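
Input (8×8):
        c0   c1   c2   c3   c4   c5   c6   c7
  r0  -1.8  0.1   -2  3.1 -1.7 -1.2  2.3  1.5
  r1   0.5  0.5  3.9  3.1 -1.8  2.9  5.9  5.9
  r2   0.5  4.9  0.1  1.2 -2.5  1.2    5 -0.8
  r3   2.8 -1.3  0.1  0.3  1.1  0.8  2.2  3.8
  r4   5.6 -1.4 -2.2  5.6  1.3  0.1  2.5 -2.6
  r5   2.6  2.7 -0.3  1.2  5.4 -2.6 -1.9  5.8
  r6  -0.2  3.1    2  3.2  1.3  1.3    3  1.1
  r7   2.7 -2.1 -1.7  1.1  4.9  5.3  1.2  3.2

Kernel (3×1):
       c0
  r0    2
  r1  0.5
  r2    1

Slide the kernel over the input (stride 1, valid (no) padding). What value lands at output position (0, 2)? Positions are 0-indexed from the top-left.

-1.95

The receptive field on the input at this output position is [-2 / 3.9 / 0.1]. Elementwise product with the kernel and sum: -2·2 + 3.9·0.5 + 0.1·1.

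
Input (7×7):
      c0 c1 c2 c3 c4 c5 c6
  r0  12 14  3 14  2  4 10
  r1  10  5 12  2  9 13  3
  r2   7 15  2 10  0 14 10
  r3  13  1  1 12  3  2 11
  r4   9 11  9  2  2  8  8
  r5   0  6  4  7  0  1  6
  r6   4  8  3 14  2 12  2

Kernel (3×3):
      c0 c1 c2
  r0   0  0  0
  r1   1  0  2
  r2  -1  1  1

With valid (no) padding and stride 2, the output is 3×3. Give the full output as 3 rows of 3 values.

Output[0,0]: The receptive field on the input at this output position is [12 14 3 / 10 5 12 / 7 15 2]. Elementwise product with the kernel and sum: 10·1 + 12·2 + 7·-1 + 15·1 + 2·1.
Output[0,1]: The receptive field on the input at this output position is [3 14 2 / 12 2 9 / 2 10 0]. Elementwise product with the kernel and sum: 12·1 + 9·2 + 2·-1 + 10·1 + 0·1.

44 38 39
26 2 39
15 17 24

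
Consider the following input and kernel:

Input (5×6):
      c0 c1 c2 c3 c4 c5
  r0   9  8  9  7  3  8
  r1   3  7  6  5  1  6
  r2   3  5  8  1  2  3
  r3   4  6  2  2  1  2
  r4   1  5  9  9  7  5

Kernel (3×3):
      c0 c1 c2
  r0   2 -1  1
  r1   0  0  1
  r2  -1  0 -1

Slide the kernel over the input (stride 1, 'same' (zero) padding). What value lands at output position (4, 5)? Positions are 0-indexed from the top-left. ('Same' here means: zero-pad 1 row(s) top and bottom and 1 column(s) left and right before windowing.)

0

The receptive field on the zero-padded input at this output position is [1 2 0 / 7 5 0 / 0 0 0]. Elementwise product with the kernel and sum: 1·2 + 2·-1 + 0·1 + 0·1 + 0·-1 + 0·-1.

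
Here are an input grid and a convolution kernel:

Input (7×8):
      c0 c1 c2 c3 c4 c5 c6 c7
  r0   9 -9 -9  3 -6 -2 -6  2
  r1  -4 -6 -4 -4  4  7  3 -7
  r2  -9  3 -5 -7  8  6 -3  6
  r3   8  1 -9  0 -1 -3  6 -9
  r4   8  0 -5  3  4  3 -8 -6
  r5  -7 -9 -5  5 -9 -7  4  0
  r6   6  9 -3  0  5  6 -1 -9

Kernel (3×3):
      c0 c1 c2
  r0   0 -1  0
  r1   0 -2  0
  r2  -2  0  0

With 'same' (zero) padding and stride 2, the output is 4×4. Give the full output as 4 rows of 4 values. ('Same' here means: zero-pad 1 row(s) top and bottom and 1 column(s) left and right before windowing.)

Output[0,0]: The receptive field on the zero-padded input at this output position is [0 0 0 / 0 9 -9 / 0 -4 -6]. Elementwise product with the kernel and sum: 0·-1 + 9·-2 + 0·-2.

-18 30 20 -2
22 12 -20 9
-24 37 -17 24
-5 11 -1 -2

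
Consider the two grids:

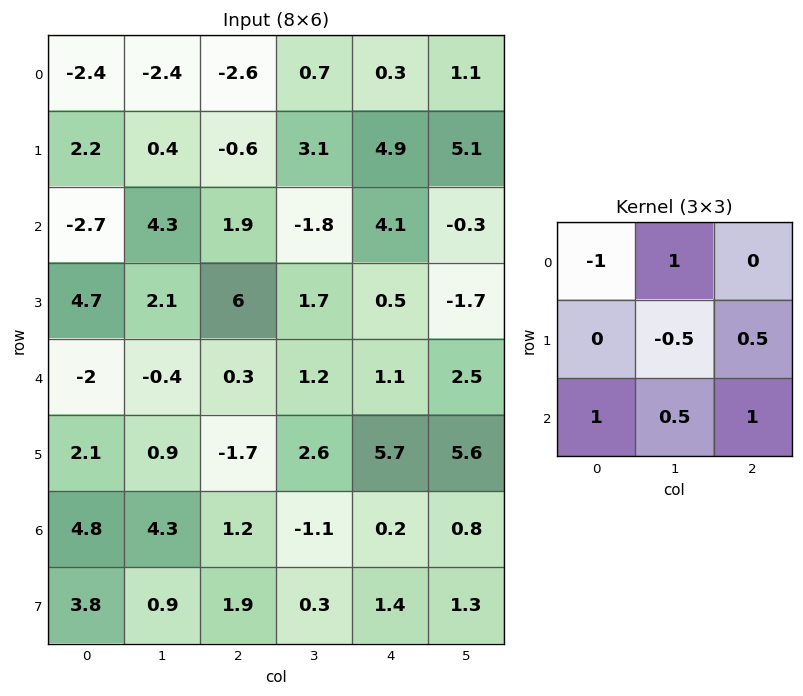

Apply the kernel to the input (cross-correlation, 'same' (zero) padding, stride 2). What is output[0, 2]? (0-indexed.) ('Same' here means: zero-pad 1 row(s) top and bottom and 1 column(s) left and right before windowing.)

11.05

The receptive field on the zero-padded input at this output position is [0 0 0 / 0.7 0.3 1.1 / 3.1 4.9 5.1]. Elementwise product with the kernel and sum: 0·-1 + 0·1 + 0.3·-0.5 + 1.1·0.5 + 3.1·1 + 4.9·0.5 + 5.1·1.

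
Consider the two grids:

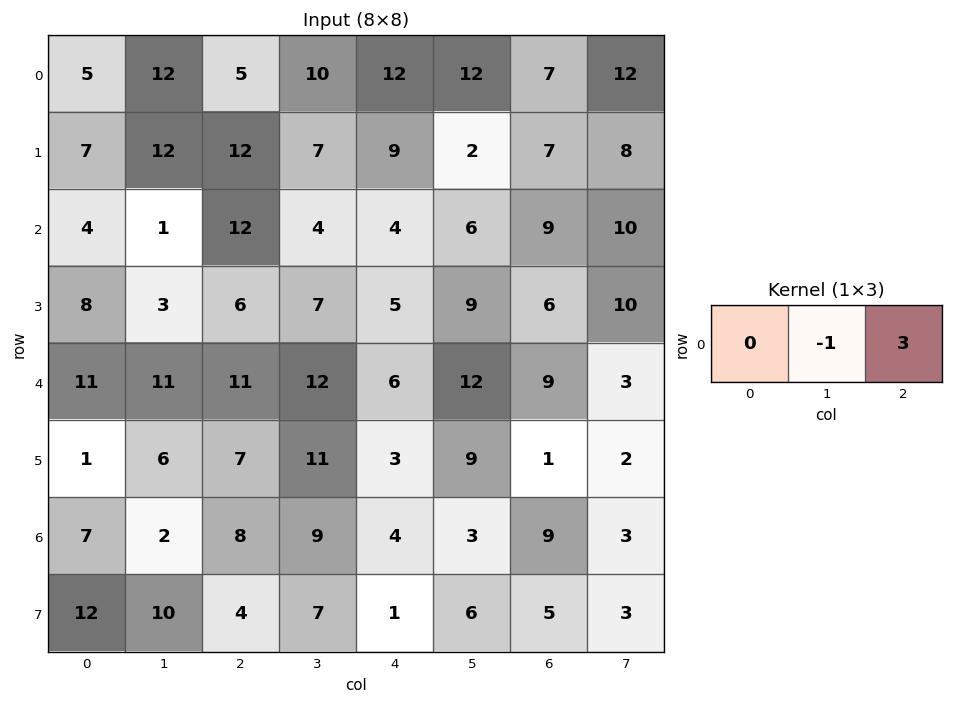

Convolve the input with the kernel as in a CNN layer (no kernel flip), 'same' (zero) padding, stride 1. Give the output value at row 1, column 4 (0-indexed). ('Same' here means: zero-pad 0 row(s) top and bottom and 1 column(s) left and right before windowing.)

The receptive field on the zero-padded input at this output position is [7 9 2]. Elementwise product with the kernel and sum: 9·-1 + 2·3.

-3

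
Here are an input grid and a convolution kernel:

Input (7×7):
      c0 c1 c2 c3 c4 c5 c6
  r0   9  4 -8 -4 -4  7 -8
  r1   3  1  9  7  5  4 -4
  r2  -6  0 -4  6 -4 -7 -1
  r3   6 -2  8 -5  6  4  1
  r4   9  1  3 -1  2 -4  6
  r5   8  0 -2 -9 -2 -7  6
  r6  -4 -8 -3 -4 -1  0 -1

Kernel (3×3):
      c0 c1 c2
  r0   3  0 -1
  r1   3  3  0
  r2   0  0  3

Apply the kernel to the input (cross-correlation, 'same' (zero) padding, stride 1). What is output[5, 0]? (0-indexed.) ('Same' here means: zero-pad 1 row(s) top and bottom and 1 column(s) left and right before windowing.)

The receptive field on the zero-padded input at this output position is [0 9 1 / 0 8 0 / 0 -4 -8]. Elementwise product with the kernel and sum: 0·3 + 1·-1 + 0·3 + 8·3 + -8·3.

-1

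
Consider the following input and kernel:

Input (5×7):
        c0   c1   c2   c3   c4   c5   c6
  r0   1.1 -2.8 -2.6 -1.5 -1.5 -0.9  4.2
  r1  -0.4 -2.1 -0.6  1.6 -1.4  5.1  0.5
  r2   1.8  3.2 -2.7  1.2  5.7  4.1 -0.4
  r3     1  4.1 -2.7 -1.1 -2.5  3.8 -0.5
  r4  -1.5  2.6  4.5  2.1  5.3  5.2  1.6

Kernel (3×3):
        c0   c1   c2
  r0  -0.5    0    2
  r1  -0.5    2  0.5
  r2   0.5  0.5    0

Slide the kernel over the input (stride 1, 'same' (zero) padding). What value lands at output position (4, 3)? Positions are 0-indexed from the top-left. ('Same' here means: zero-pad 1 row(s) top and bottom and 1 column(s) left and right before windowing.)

0.95

The receptive field on the zero-padded input at this output position is [-2.7 -1.1 -2.5 / 4.5 2.1 5.3 / 0 0 0]. Elementwise product with the kernel and sum: -2.7·-0.5 + -2.5·2 + 4.5·-0.5 + 2.1·2 + 5.3·0.5 + 0·0.5 + 0·0.5.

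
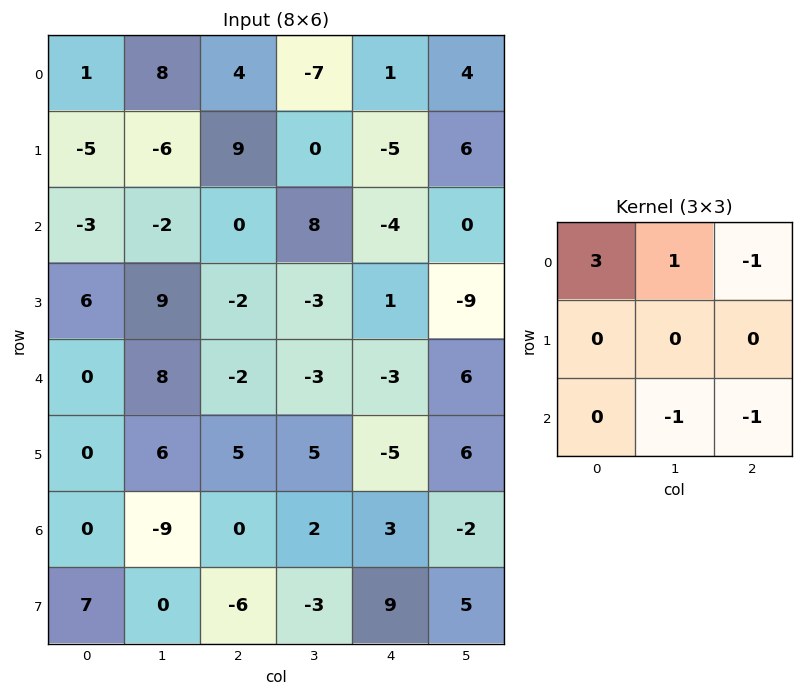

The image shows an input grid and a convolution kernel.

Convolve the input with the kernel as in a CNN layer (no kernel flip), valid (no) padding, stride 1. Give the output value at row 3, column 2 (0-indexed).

The receptive field on the input at this output position is [-2 -3 1 / -2 -3 -3 / 5 5 -5]. Elementwise product with the kernel and sum: -2·3 + -3·1 + 1·-1 + 5·-1 + -5·-1.

-10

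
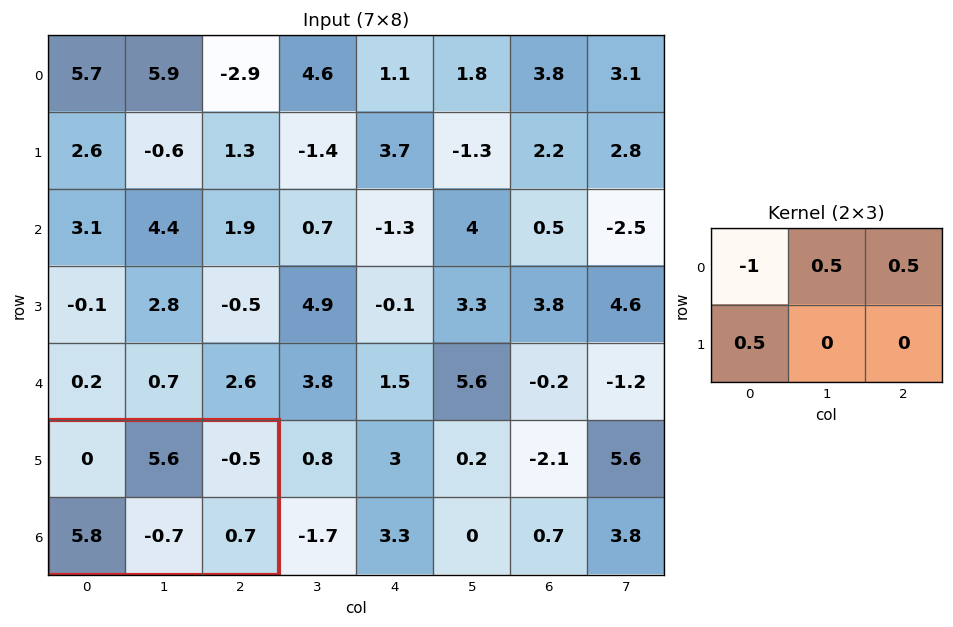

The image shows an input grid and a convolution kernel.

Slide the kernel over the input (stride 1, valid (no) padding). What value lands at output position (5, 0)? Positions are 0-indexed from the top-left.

5.45

The receptive field on the input at this output position is [0 5.6 -0.5 / 5.8 -0.7 0.7]. Elementwise product with the kernel and sum: 0·-1 + 5.6·0.5 + -0.5·0.5 + 5.8·0.5.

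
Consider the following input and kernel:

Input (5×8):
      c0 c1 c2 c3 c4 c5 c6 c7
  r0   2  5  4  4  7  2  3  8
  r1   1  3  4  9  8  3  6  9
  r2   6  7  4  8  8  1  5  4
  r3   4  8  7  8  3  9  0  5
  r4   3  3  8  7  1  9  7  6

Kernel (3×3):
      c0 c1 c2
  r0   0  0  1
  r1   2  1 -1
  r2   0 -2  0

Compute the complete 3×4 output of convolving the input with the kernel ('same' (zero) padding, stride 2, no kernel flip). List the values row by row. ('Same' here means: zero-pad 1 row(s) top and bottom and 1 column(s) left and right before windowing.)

-5 2 -3 -13
-6 5 20 12
8 15 15 24

Output[0,0]: The receptive field on the zero-padded input at this output position is [0 0 0 / 0 2 5 / 0 1 3]. Elementwise product with the kernel and sum: 0·1 + 0·2 + 2·1 + 5·-1 + 1·-2.
Output[0,1]: The receptive field on the zero-padded input at this output position is [0 0 0 / 5 4 4 / 3 4 9]. Elementwise product with the kernel and sum: 0·1 + 5·2 + 4·1 + 4·-1 + 4·-2.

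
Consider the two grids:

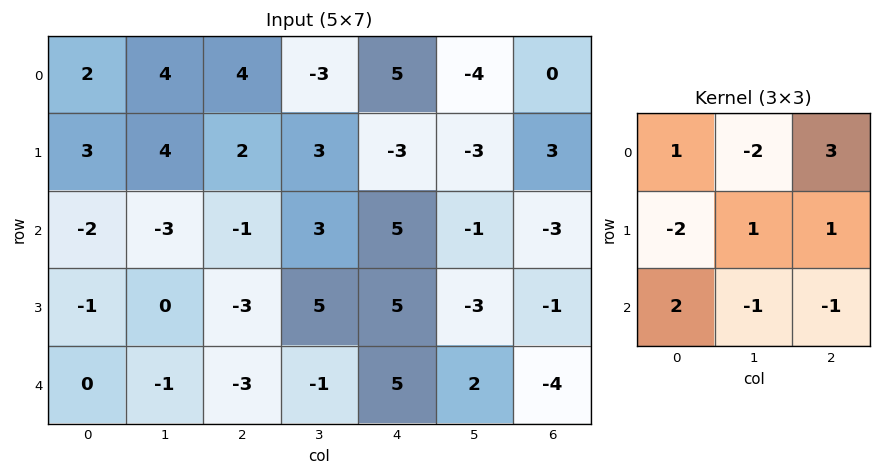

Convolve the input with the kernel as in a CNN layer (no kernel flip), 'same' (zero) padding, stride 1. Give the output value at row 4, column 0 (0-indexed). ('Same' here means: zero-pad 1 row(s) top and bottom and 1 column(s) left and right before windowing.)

The receptive field on the zero-padded input at this output position is [0 -1 0 / 0 0 -1 / 0 0 0]. Elementwise product with the kernel and sum: 0·1 + -1·-2 + 0·3 + 0·-2 + 0·1 + -1·1 + 0·2 + 0·-1 + 0·-1.

1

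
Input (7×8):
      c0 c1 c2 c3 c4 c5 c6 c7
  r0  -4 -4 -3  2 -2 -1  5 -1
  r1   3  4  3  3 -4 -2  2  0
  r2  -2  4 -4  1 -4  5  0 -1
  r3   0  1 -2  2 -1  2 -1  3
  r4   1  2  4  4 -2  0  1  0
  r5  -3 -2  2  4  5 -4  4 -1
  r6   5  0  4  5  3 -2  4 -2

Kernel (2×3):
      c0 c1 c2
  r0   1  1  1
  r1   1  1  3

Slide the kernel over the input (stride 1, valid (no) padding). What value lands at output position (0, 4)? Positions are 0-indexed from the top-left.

The receptive field on the input at this output position is [-2 -1 5 / -4 -2 2]. Elementwise product with the kernel and sum: -2·1 + -1·1 + 5·1 + -4·1 + -2·1 + 2·3.

2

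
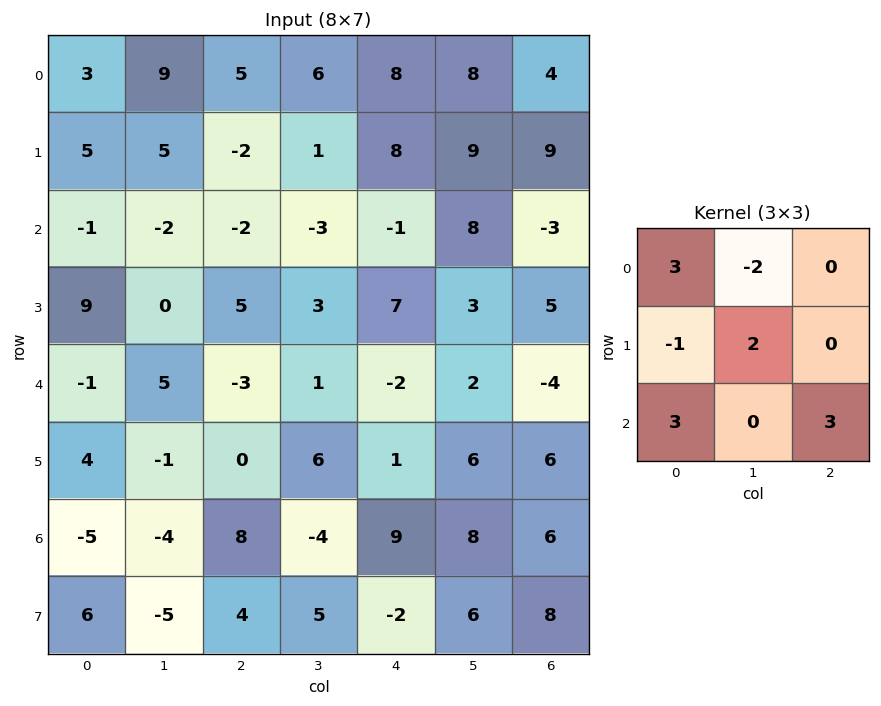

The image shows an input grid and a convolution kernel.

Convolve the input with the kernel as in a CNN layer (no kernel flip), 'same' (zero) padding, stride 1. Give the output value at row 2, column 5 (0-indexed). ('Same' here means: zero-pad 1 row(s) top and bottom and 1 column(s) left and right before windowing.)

The receptive field on the zero-padded input at this output position is [8 9 9 / -1 8 -3 / 7 3 5]. Elementwise product with the kernel and sum: 8·3 + 9·-2 + -1·-1 + 8·2 + 7·3 + 5·3.

59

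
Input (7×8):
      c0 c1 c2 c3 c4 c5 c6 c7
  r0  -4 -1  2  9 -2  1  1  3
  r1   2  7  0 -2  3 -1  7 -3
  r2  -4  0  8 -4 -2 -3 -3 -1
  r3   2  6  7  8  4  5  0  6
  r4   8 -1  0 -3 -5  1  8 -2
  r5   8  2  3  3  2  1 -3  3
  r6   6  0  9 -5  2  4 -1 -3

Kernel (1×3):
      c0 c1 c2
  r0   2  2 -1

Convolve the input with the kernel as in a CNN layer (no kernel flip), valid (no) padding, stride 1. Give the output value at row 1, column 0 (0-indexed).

The receptive field on the input at this output position is [2 7 0]. Elementwise product with the kernel and sum: 2·2 + 7·2 + 0·-1.

18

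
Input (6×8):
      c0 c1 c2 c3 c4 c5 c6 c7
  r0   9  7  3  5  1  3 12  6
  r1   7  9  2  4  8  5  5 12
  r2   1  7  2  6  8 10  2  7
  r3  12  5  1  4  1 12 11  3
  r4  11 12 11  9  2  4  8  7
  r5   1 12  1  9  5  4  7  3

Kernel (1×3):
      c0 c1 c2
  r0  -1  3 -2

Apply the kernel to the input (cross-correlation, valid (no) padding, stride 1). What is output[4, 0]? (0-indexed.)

3

The receptive field on the input at this output position is [11 12 11]. Elementwise product with the kernel and sum: 11·-1 + 12·3 + 11·-2.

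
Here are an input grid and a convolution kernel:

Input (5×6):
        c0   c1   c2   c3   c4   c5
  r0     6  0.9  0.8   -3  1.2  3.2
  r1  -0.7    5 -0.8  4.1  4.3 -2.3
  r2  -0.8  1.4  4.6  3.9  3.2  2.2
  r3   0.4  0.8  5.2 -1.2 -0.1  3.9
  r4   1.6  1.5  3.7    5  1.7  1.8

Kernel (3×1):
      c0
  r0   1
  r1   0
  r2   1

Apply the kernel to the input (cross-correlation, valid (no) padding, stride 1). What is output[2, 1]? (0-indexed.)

The receptive field on the input at this output position is [1.4 / 0.8 / 1.5]. Elementwise product with the kernel and sum: 1.4·1 + 1.5·1.

2.9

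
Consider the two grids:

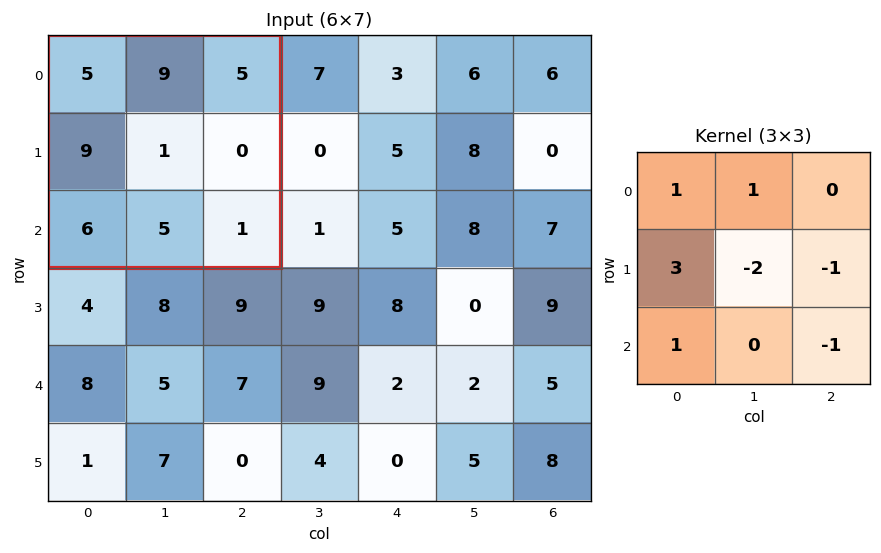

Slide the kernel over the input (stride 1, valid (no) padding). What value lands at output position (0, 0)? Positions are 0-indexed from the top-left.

44

The receptive field on the input at this output position is [5 9 5 / 9 1 0 / 6 5 1]. Elementwise product with the kernel and sum: 5·1 + 9·1 + 9·3 + 1·-2 + 0·-1 + 6·1 + 1·-1.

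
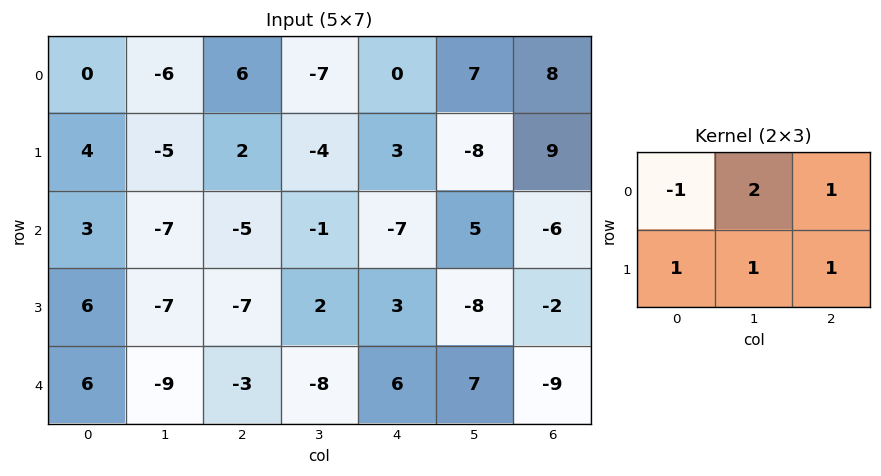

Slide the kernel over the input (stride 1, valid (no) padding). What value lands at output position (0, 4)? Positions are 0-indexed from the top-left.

The receptive field on the input at this output position is [0 7 8 / 3 -8 9]. Elementwise product with the kernel and sum: 0·-1 + 7·2 + 8·1 + 3·1 + -8·1 + 9·1.

26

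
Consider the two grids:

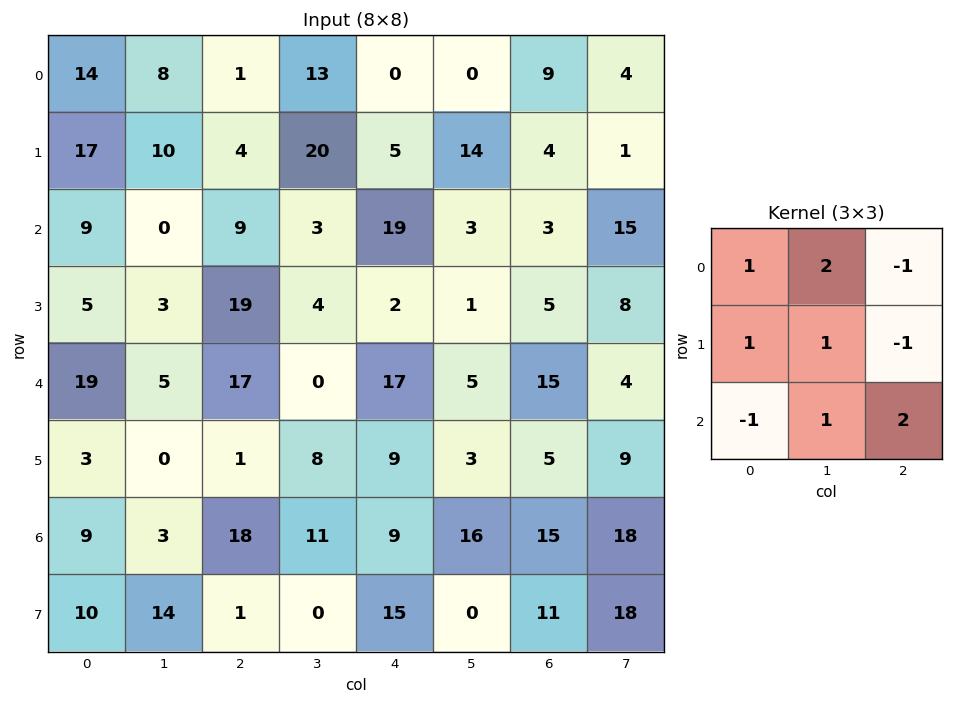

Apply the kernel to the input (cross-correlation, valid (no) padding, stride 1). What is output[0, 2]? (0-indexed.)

78

The receptive field on the input at this output position is [1 13 0 / 4 20 5 / 9 3 19]. Elementwise product with the kernel and sum: 1·1 + 13·2 + 0·-1 + 4·1 + 20·1 + 5·-1 + 9·-1 + 3·1 + 19·2.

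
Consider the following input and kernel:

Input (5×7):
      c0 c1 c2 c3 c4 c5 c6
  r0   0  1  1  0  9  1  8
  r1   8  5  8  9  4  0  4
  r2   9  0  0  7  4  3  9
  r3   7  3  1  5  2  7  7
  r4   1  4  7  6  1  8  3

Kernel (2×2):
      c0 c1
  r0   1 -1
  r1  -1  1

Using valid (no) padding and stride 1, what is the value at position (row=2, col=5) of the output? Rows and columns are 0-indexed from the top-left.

-6

The receptive field on the input at this output position is [3 9 / 7 7]. Elementwise product with the kernel and sum: 3·1 + 9·-1 + 7·-1 + 7·1.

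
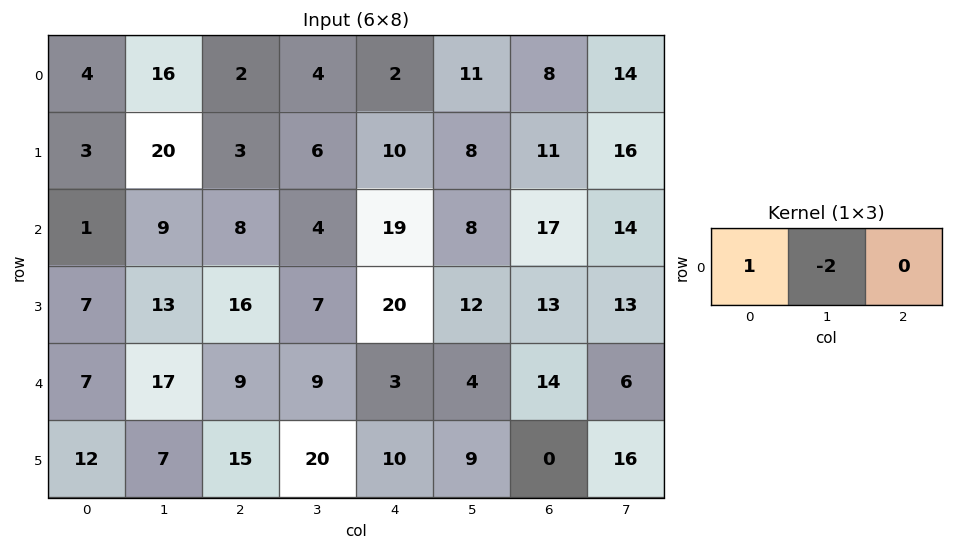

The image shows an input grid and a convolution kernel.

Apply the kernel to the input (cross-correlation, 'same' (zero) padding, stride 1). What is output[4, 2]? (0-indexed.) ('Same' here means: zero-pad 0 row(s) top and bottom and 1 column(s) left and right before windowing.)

The receptive field on the zero-padded input at this output position is [17 9 9]. Elementwise product with the kernel and sum: 17·1 + 9·-2.

-1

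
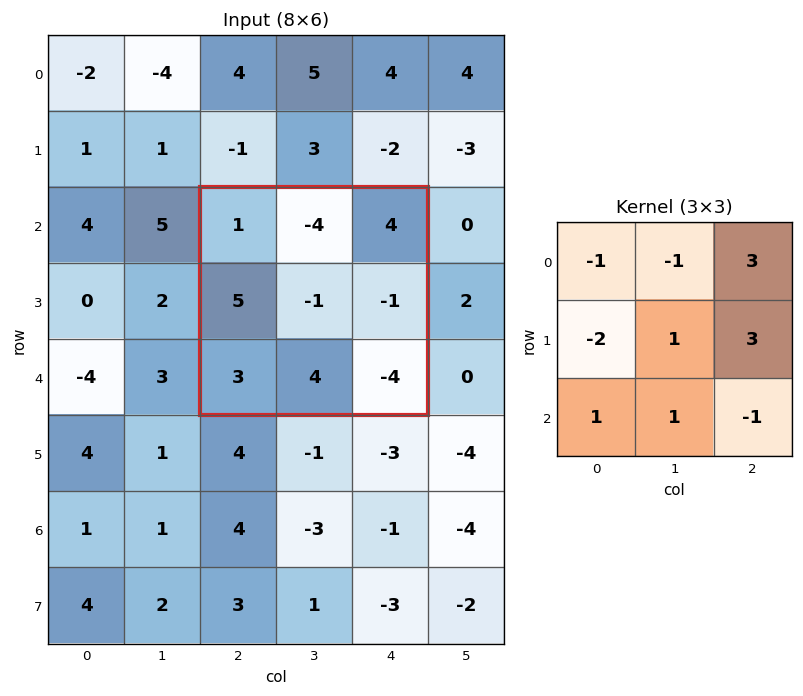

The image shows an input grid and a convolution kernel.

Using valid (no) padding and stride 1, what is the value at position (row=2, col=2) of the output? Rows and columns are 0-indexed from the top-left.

The receptive field on the input at this output position is [1 -4 4 / 5 -1 -1 / 3 4 -4]. Elementwise product with the kernel and sum: 1·-1 + -4·-1 + 4·3 + 5·-2 + -1·1 + -1·3 + 3·1 + 4·1 + -4·-1.

12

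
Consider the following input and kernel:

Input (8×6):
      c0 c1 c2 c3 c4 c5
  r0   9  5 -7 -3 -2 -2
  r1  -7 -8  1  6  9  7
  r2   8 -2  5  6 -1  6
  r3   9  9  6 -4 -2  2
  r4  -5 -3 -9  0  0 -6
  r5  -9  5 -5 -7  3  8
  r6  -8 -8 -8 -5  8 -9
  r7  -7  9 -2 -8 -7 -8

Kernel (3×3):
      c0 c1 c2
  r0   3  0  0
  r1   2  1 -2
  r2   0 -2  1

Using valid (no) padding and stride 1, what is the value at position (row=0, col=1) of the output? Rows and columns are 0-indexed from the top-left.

-16

The receptive field on the input at this output position is [5 -7 -3 / -8 1 6 / -2 5 6]. Elementwise product with the kernel and sum: 5·3 + -8·2 + 1·1 + 6·-2 + 5·-2 + 6·1.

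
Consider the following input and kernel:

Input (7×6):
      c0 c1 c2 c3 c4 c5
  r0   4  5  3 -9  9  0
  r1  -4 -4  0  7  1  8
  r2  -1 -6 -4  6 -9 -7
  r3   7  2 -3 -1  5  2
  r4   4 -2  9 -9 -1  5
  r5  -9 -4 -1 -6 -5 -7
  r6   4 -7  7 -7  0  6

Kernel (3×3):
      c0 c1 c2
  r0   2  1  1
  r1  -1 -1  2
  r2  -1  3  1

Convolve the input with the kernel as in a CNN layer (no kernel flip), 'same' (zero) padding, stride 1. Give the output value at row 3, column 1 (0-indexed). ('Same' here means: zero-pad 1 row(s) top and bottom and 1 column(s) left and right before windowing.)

-28

The receptive field on the zero-padded input at this output position is [-1 -6 -4 / 7 2 -3 / 4 -2 9]. Elementwise product with the kernel and sum: -1·2 + -6·1 + -4·1 + 7·-1 + 2·-1 + -3·2 + 4·-1 + -2·3 + 9·1.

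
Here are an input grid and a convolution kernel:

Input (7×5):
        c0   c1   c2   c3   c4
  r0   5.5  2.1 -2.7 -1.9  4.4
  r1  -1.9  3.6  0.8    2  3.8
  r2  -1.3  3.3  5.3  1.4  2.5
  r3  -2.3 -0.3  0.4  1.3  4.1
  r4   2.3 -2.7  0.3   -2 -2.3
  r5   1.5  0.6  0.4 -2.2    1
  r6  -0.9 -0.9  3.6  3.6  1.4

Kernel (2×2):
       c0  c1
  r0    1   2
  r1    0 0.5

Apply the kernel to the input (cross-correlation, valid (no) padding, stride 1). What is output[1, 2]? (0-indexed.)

The receptive field on the input at this output position is [0.8 2 / 5.3 1.4]. Elementwise product with the kernel and sum: 0.8·1 + 2·2 + 1.4·0.5.

5.5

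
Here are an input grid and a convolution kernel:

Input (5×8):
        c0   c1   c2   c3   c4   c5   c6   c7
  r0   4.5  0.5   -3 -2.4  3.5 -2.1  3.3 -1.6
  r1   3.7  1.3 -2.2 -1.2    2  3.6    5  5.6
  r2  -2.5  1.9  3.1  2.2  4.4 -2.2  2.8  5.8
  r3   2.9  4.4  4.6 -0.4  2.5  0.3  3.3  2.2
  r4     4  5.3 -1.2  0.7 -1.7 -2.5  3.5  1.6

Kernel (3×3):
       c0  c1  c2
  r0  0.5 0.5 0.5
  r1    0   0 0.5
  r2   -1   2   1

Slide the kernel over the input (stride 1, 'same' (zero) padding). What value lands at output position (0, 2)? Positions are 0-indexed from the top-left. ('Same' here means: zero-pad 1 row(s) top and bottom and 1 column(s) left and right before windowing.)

-8.1

The receptive field on the zero-padded input at this output position is [0 0 0 / 0.5 -3 -2.4 / 1.3 -2.2 -1.2]. Elementwise product with the kernel and sum: 0·0.5 + 0·0.5 + 0·0.5 + -2.4·0.5 + 1.3·-1 + -2.2·2 + -1.2·1.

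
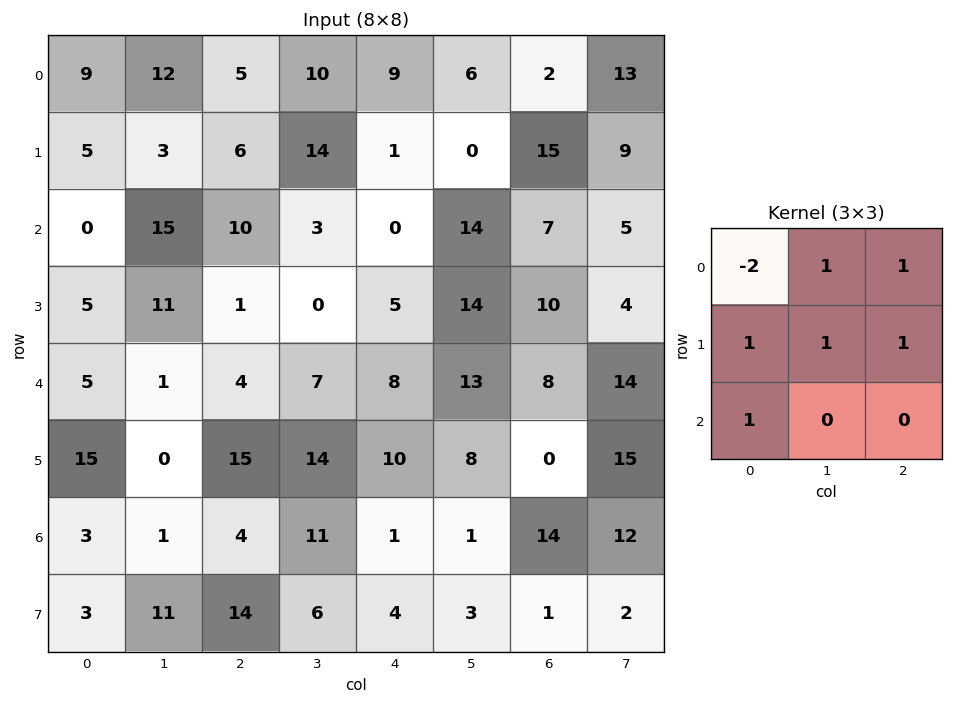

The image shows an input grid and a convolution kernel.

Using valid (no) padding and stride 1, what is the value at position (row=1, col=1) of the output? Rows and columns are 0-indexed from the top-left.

The receptive field on the input at this output position is [3 6 14 / 15 10 3 / 11 1 0]. Elementwise product with the kernel and sum: 3·-2 + 6·1 + 14·1 + 15·1 + 10·1 + 3·1 + 11·1.

53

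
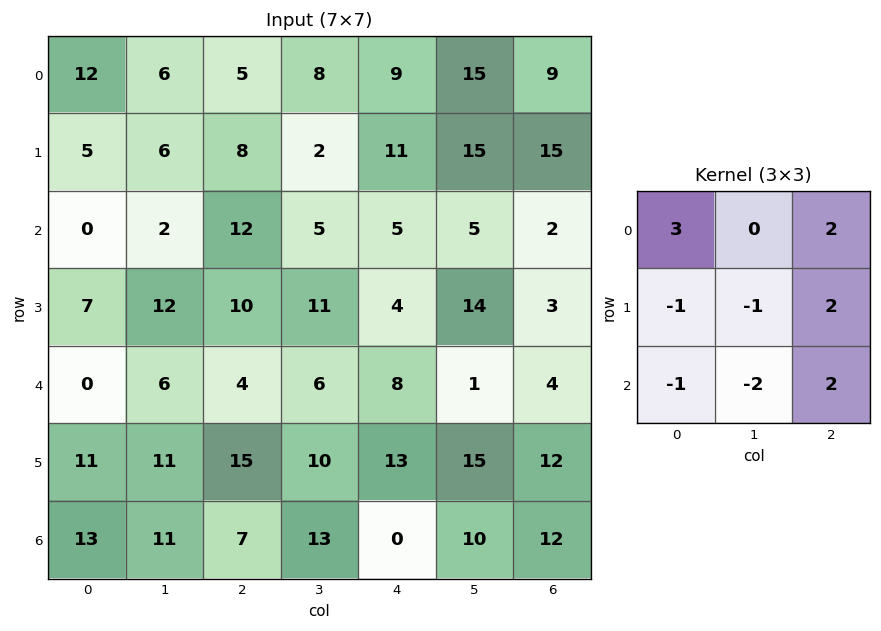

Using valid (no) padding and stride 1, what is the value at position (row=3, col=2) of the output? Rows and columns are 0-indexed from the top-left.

35

The receptive field on the input at this output position is [10 11 4 / 4 6 8 / 15 10 13]. Elementwise product with the kernel and sum: 10·3 + 4·2 + 4·-1 + 6·-1 + 8·2 + 15·-1 + 10·-2 + 13·2.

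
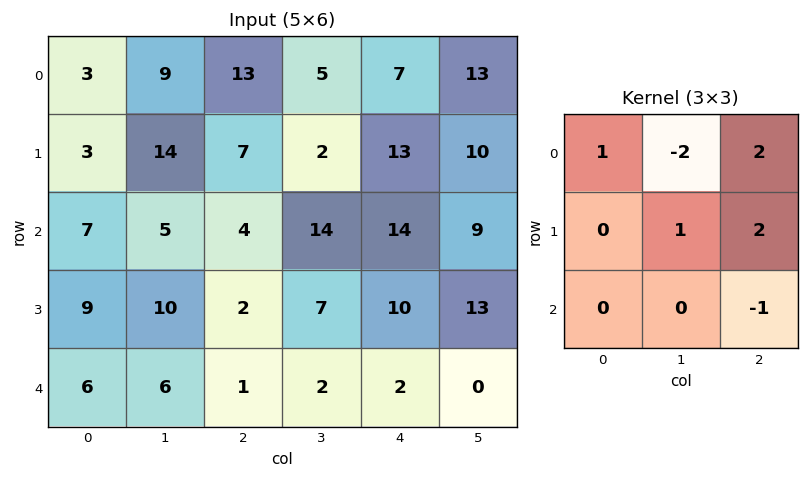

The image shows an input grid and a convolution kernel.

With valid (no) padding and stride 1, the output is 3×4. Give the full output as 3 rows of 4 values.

35 -10 31 41
0 29 61 15
18 39 29 40

Output[0,0]: The receptive field on the input at this output position is [3 9 13 / 3 14 7 / 7 5 4]. Elementwise product with the kernel and sum: 3·1 + 9·-2 + 13·2 + 14·1 + 7·2 + 4·-1.
Output[0,1]: The receptive field on the input at this output position is [9 13 5 / 14 7 2 / 5 4 14]. Elementwise product with the kernel and sum: 9·1 + 13·-2 + 5·2 + 7·1 + 2·2 + 14·-1.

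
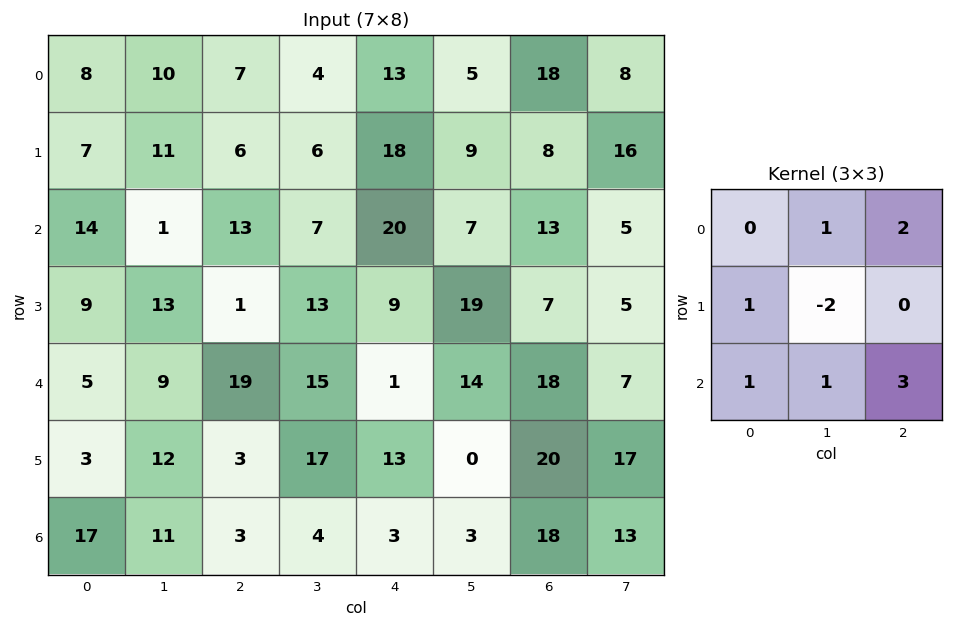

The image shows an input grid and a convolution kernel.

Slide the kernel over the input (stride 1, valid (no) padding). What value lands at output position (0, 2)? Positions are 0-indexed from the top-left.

104

The receptive field on the input at this output position is [7 4 13 / 6 6 18 / 13 7 20]. Elementwise product with the kernel and sum: 4·1 + 13·2 + 6·1 + 6·-2 + 13·1 + 7·1 + 20·3.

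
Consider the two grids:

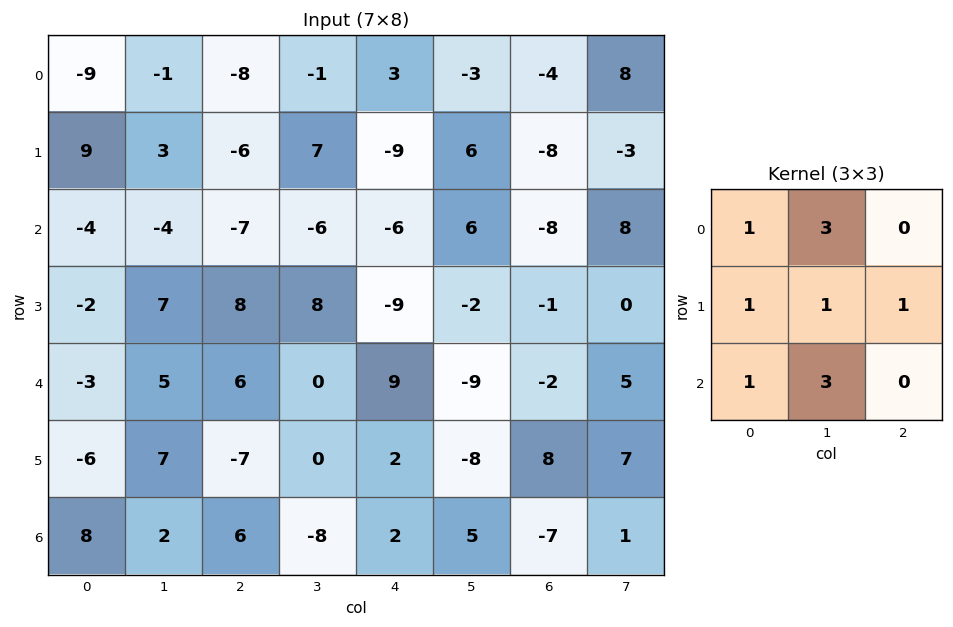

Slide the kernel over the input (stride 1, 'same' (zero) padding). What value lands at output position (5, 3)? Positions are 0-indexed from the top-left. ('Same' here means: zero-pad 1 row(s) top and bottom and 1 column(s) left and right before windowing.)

-17

The receptive field on the zero-padded input at this output position is [6 0 9 / -7 0 2 / 6 -8 2]. Elementwise product with the kernel and sum: 6·1 + 0·3 + -7·1 + 0·1 + 2·1 + 6·1 + -8·3.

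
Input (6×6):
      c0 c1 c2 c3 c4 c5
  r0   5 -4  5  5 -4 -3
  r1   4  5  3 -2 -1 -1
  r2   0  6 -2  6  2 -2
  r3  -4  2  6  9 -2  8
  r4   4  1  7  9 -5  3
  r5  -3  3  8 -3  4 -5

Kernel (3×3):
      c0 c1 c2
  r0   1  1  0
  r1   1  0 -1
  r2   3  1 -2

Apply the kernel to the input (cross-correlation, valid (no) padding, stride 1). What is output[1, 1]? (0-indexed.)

2

The receptive field on the input at this output position is [5 3 -2 / 6 -2 6 / 2 6 9]. Elementwise product with the kernel and sum: 5·1 + 3·1 + 6·1 + 6·-1 + 2·3 + 6·1 + 9·-2.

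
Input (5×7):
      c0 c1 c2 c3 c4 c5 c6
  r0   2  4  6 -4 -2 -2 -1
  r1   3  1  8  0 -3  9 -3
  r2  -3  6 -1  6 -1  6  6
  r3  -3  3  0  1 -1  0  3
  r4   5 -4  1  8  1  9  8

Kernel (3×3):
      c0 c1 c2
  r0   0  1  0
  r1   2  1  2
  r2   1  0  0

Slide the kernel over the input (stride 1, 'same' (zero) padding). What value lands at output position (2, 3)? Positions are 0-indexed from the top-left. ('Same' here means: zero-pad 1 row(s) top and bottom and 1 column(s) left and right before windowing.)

The receptive field on the zero-padded input at this output position is [8 0 -3 / -1 6 -1 / 0 1 -1]. Elementwise product with the kernel and sum: 0·1 + -1·2 + 6·1 + -1·2 + 0·1.

2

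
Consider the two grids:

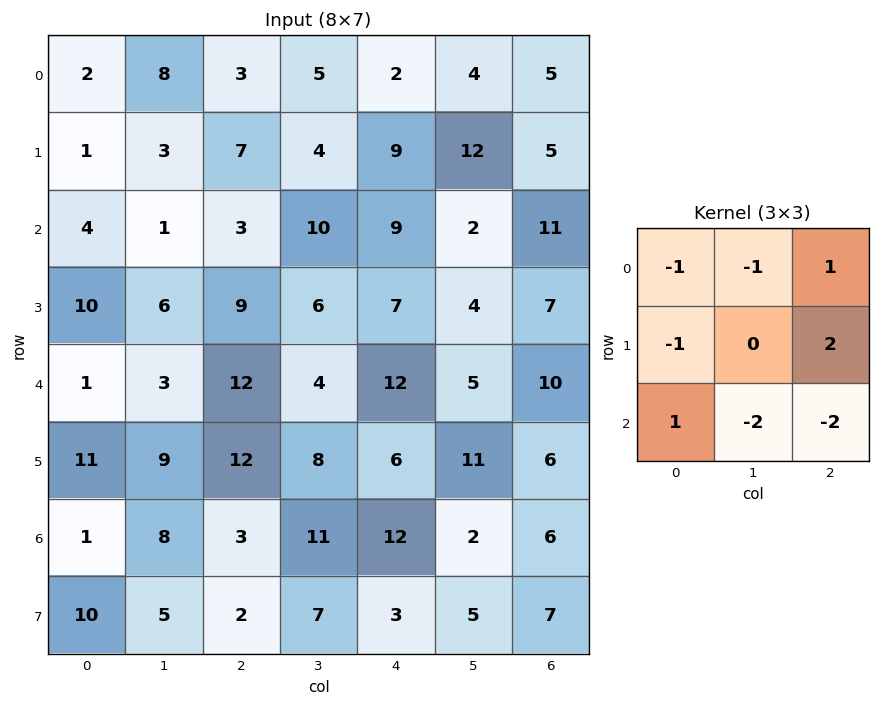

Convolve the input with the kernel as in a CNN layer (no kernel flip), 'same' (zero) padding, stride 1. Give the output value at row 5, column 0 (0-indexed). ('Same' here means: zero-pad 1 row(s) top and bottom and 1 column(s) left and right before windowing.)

The receptive field on the zero-padded input at this output position is [0 1 3 / 0 11 9 / 0 1 8]. Elementwise product with the kernel and sum: 0·-1 + 1·-1 + 3·1 + 0·-1 + 9·2 + 0·1 + 1·-2 + 8·-2.

2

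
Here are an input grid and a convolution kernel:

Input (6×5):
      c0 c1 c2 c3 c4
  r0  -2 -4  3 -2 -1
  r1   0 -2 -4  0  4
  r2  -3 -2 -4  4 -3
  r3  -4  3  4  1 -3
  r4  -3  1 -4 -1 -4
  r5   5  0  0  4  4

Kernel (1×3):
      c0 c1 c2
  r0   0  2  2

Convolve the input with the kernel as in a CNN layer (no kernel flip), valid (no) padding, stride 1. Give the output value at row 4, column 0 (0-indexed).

The receptive field on the input at this output position is [-3 1 -4]. Elementwise product with the kernel and sum: 1·2 + -4·2.

-6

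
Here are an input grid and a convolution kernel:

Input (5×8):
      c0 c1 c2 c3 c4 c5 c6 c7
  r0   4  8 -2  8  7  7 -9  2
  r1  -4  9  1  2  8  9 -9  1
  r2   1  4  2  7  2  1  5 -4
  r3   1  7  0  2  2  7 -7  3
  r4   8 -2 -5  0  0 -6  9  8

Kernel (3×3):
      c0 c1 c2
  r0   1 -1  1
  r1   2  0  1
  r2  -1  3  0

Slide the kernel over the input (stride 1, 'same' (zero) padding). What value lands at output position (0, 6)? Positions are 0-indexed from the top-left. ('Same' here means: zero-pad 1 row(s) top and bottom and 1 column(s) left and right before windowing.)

The receptive field on the zero-padded input at this output position is [0 0 0 / 7 -9 2 / 9 -9 1]. Elementwise product with the kernel and sum: 0·1 + 0·-1 + 0·1 + 7·2 + 2·1 + 9·-1 + -9·3.

-20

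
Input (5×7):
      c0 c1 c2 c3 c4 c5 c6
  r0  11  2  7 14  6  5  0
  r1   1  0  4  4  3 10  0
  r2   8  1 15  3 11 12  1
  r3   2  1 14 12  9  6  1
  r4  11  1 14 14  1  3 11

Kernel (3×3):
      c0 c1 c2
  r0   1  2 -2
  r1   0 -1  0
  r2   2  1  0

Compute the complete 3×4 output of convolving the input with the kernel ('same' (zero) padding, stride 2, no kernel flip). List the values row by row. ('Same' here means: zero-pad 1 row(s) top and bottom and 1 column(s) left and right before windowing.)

-10 -3 5 20
-4 1 12 22
-9 -9 17 -3

Output[0,0]: The receptive field on the zero-padded input at this output position is [0 0 0 / 0 11 2 / 0 1 0]. Elementwise product with the kernel and sum: 0·1 + 0·2 + 0·-2 + 11·-1 + 0·2 + 1·1.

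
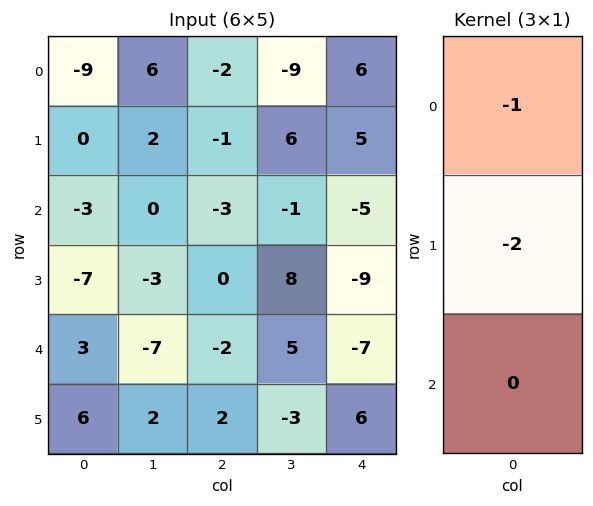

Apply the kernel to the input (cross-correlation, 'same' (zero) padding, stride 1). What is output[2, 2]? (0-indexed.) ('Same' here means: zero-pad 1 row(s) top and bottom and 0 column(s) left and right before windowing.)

7

The receptive field on the zero-padded input at this output position is [-1 / -3 / 0]. Elementwise product with the kernel and sum: -1·-1 + -3·-2.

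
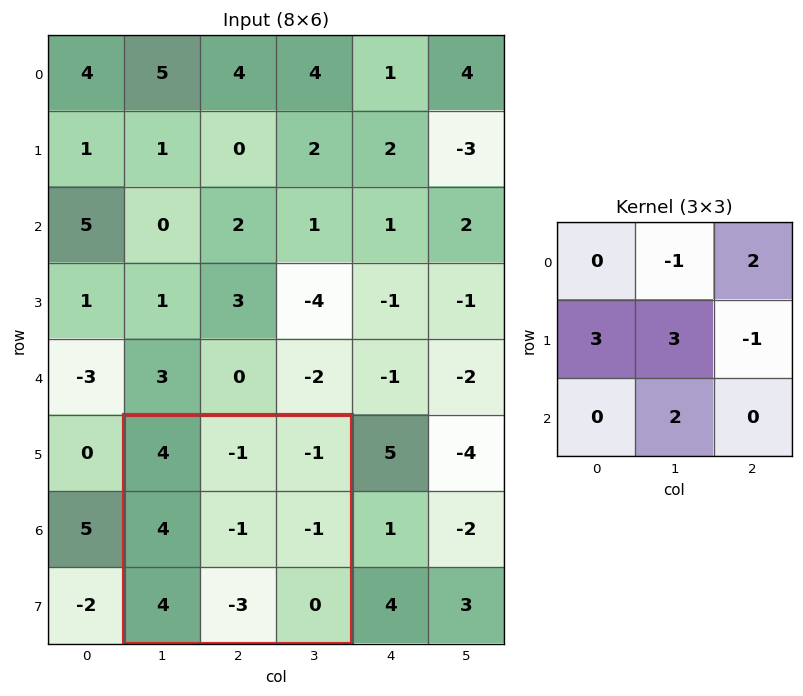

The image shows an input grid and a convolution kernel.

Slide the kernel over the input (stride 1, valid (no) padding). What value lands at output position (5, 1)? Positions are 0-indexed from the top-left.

The receptive field on the input at this output position is [4 -1 -1 / 4 -1 -1 / 4 -3 0]. Elementwise product with the kernel and sum: -1·-1 + -1·2 + 4·3 + -1·3 + -1·-1 + -3·2.

3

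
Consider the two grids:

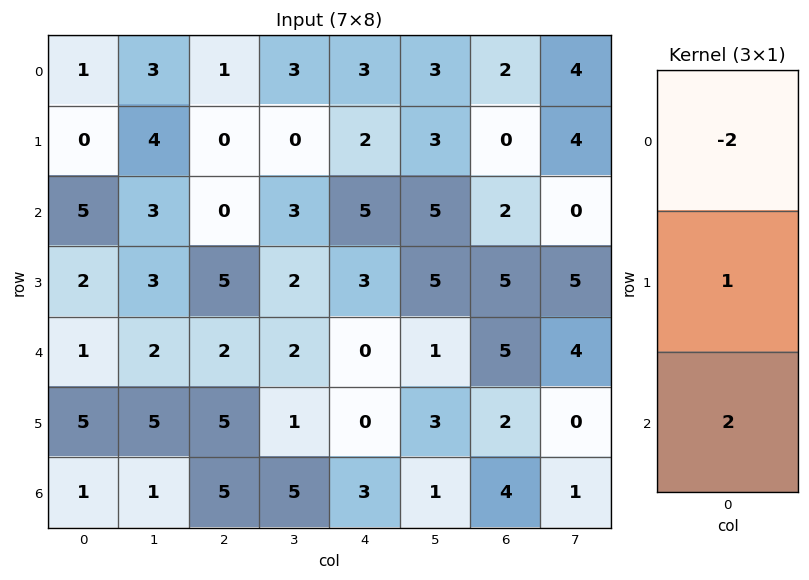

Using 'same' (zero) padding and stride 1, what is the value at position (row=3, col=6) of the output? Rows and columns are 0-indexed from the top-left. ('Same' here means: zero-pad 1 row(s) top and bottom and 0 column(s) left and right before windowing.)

The receptive field on the zero-padded input at this output position is [2 / 5 / 5]. Elementwise product with the kernel and sum: 2·-2 + 5·1 + 5·2.

11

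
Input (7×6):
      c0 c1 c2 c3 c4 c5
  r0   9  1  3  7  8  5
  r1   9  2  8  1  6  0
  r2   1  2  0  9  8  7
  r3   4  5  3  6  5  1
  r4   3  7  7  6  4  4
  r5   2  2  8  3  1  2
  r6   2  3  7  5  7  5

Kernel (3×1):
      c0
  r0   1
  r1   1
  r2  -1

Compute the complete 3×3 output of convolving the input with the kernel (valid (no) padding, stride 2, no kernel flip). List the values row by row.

Output[0,0]: The receptive field on the input at this output position is [9 / 9 / 1]. Elementwise product with the kernel and sum: 9·1 + 9·1 + 1·-1.

17 11 6
2 -4 9
3 8 -2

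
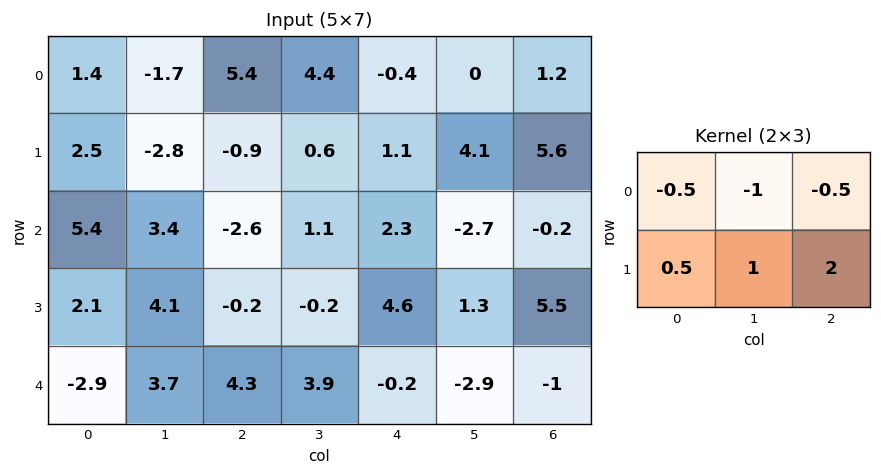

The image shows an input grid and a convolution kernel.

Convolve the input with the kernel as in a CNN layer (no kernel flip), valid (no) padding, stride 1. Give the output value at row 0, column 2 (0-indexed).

-4.55

The receptive field on the input at this output position is [5.4 4.4 -0.4 / -0.9 0.6 1.1]. Elementwise product with the kernel and sum: 5.4·-0.5 + 4.4·-1 + -0.4·-0.5 + -0.9·0.5 + 0.6·1 + 1.1·2.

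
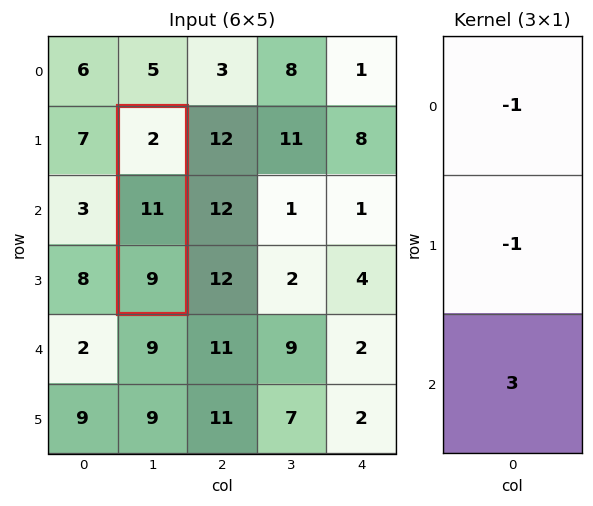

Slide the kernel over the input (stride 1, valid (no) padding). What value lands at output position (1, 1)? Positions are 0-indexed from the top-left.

14

The receptive field on the input at this output position is [2 / 11 / 9]. Elementwise product with the kernel and sum: 2·-1 + 11·-1 + 9·3.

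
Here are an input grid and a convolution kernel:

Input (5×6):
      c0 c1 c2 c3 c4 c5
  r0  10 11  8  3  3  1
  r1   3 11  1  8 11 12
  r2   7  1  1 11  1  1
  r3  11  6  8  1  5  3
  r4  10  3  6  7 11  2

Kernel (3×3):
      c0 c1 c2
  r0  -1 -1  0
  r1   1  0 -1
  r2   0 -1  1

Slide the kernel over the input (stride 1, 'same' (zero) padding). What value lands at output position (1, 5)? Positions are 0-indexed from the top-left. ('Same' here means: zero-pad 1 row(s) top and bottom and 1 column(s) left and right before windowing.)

The receptive field on the zero-padded input at this output position is [3 1 0 / 11 12 0 / 1 1 0]. Elementwise product with the kernel and sum: 3·-1 + 1·-1 + 11·1 + 0·-1 + 1·-1 + 0·1.

6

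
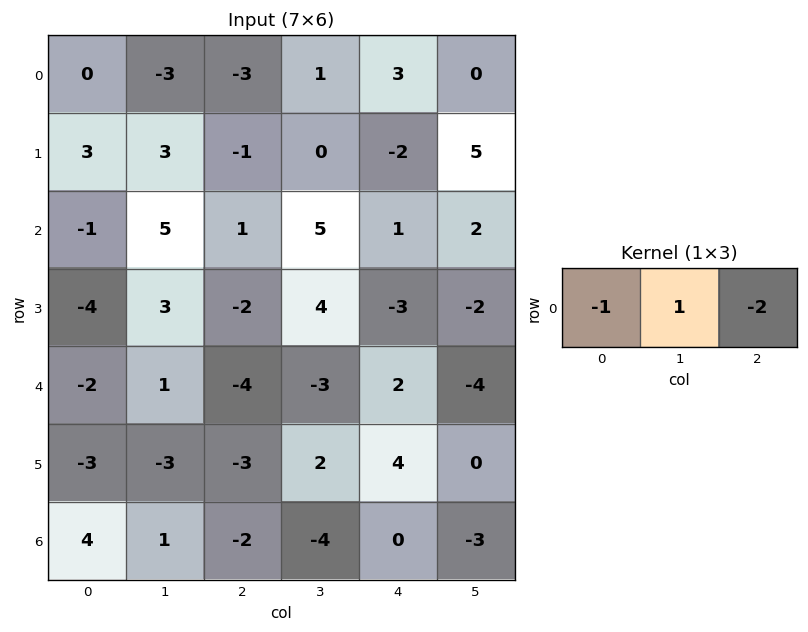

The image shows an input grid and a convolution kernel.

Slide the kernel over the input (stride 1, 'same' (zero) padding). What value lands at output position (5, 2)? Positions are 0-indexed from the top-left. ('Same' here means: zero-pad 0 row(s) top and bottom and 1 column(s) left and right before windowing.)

The receptive field on the zero-padded input at this output position is [-3 -3 2]. Elementwise product with the kernel and sum: -3·-1 + -3·1 + 2·-2.

-4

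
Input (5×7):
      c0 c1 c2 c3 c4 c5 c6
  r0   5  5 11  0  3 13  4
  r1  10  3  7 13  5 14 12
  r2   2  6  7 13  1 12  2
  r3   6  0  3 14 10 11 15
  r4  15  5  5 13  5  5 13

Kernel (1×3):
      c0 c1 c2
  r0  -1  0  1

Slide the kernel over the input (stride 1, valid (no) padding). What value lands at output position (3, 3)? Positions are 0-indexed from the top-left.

The receptive field on the input at this output position is [14 10 11]. Elementwise product with the kernel and sum: 14·-1 + 11·1.

-3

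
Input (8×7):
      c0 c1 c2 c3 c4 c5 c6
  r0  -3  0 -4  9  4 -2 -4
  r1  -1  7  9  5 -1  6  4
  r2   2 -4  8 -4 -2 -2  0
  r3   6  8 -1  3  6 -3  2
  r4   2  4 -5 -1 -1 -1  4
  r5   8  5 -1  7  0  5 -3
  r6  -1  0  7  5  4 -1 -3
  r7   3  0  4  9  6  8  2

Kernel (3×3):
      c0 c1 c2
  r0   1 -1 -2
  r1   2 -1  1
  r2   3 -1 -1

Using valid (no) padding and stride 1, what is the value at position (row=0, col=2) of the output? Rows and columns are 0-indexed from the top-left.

21

The receptive field on the input at this output position is [-4 9 4 / 9 5 -1 / 8 -4 -2]. Elementwise product with the kernel and sum: -4·1 + 9·-1 + 4·-2 + 9·2 + 5·-1 + -1·1 + 8·3 + -4·-1 + -2·-1.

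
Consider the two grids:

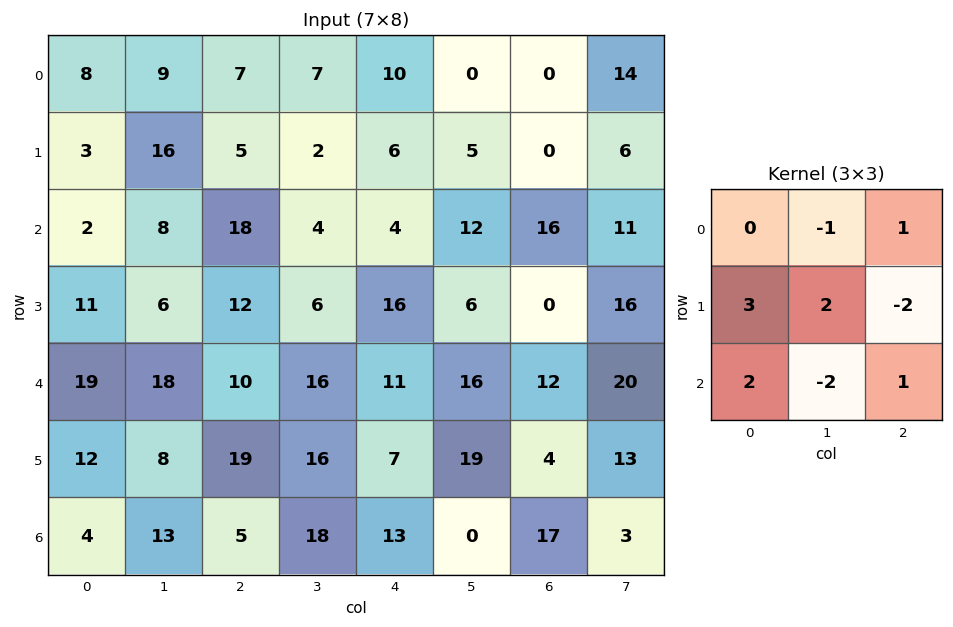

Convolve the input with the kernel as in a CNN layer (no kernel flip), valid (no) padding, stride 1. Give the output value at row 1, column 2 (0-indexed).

86

The receptive field on the input at this output position is [5 2 6 / 18 4 4 / 12 6 16]. Elementwise product with the kernel and sum: 2·-1 + 6·1 + 18·3 + 4·2 + 4·-2 + 12·2 + 6·-2 + 16·1.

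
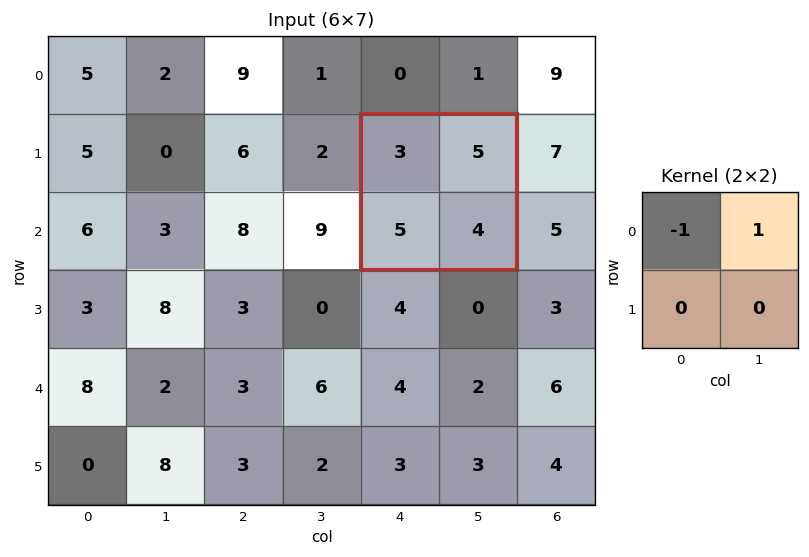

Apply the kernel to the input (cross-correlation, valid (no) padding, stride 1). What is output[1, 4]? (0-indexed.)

The receptive field on the input at this output position is [3 5 / 5 4]. Elementwise product with the kernel and sum: 3·-1 + 5·1.

2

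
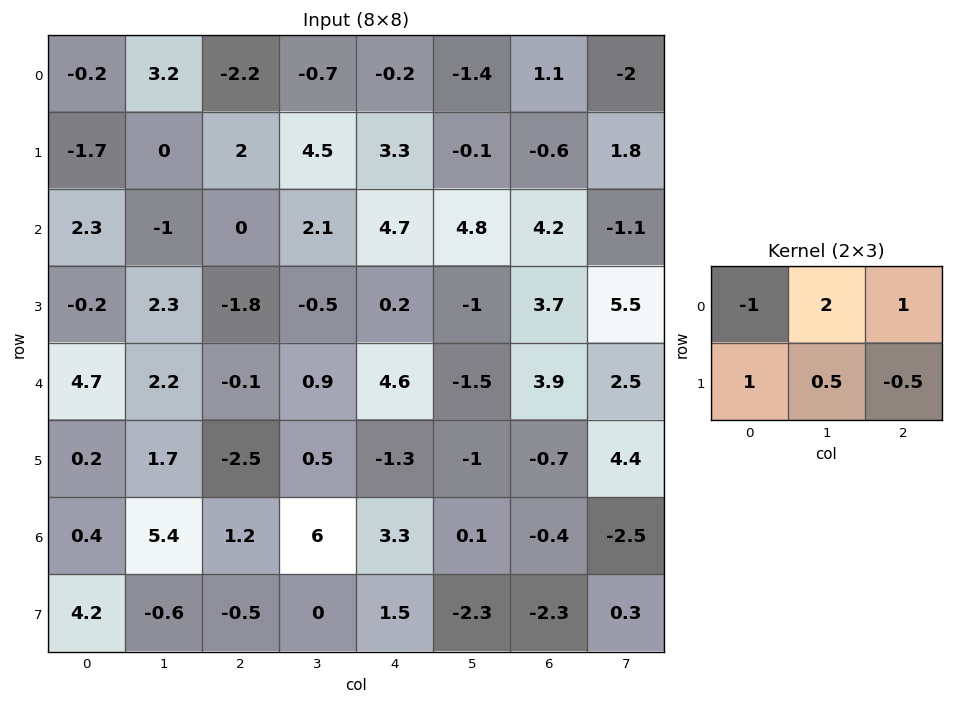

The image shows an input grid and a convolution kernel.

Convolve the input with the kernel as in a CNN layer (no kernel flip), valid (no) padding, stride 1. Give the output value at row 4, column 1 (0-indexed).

-1.3

The receptive field on the input at this output position is [2.2 -0.1 0.9 / 1.7 -2.5 0.5]. Elementwise product with the kernel and sum: 2.2·-1 + -0.1·2 + 0.9·1 + 1.7·1 + -2.5·0.5 + 0.5·-0.5.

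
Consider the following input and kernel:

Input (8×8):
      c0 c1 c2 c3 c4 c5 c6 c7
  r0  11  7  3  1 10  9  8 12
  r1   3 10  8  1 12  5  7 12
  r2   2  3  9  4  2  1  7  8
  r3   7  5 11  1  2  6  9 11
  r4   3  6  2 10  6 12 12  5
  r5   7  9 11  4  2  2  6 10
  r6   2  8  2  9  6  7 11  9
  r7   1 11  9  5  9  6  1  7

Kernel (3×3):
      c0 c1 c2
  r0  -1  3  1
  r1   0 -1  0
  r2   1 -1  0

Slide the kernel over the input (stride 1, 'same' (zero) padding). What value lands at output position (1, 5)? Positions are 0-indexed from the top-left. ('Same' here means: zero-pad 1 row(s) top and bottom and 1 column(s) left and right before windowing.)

21

The receptive field on the zero-padded input at this output position is [10 9 8 / 12 5 7 / 2 1 7]. Elementwise product with the kernel and sum: 10·-1 + 9·3 + 8·1 + 5·-1 + 2·1 + 1·-1.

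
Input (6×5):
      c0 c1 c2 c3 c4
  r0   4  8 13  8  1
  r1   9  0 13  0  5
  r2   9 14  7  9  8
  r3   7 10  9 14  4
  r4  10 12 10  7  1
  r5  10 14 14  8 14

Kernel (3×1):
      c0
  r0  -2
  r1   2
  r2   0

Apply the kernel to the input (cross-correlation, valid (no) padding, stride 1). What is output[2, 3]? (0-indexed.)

The receptive field on the input at this output position is [9 / 14 / 7]. Elementwise product with the kernel and sum: 9·-2 + 14·2.

10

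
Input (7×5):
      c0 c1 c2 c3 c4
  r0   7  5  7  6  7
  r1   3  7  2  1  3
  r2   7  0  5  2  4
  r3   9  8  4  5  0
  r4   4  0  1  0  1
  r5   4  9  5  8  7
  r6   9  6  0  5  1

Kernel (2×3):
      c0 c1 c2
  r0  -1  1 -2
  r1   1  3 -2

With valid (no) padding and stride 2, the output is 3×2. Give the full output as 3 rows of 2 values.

Output[0,0]: The receptive field on the input at this output position is [7 5 7 / 3 7 2]. Elementwise product with the kernel and sum: 7·-1 + 5·1 + 7·-2 + 3·1 + 7·3 + 2·-2.

4 -16
8 8
15 12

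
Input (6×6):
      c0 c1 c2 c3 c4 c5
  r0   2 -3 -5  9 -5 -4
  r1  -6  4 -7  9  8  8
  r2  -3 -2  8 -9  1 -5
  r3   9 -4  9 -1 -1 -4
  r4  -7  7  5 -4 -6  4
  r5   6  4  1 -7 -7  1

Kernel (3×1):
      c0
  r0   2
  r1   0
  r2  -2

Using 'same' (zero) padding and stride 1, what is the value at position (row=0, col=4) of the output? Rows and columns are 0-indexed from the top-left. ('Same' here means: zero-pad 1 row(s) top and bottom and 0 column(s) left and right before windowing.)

-16

The receptive field on the zero-padded input at this output position is [0 / -5 / 8]. Elementwise product with the kernel and sum: 0·2 + 8·-2.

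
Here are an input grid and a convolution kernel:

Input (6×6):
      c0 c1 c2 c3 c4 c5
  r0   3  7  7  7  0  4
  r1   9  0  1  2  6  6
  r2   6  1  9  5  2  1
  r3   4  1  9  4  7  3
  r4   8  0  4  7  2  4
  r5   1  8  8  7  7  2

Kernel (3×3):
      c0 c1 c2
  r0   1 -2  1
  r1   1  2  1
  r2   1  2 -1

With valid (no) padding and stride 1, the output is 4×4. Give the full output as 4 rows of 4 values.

5 18 21 39
24 39 34 21
32 12 41 30
32 19 43 27

Output[0,0]: The receptive field on the input at this output position is [3 7 7 / 9 0 1 / 6 1 9]. Elementwise product with the kernel and sum: 3·1 + 7·-2 + 7·1 + 9·1 + 0·2 + 1·1 + 6·1 + 1·2 + 9·-1.
Output[0,1]: The receptive field on the input at this output position is [7 7 7 / 0 1 2 / 1 9 5]. Elementwise product with the kernel and sum: 7·1 + 7·-2 + 7·1 + 0·1 + 1·2 + 2·1 + 1·1 + 9·2 + 5·-1.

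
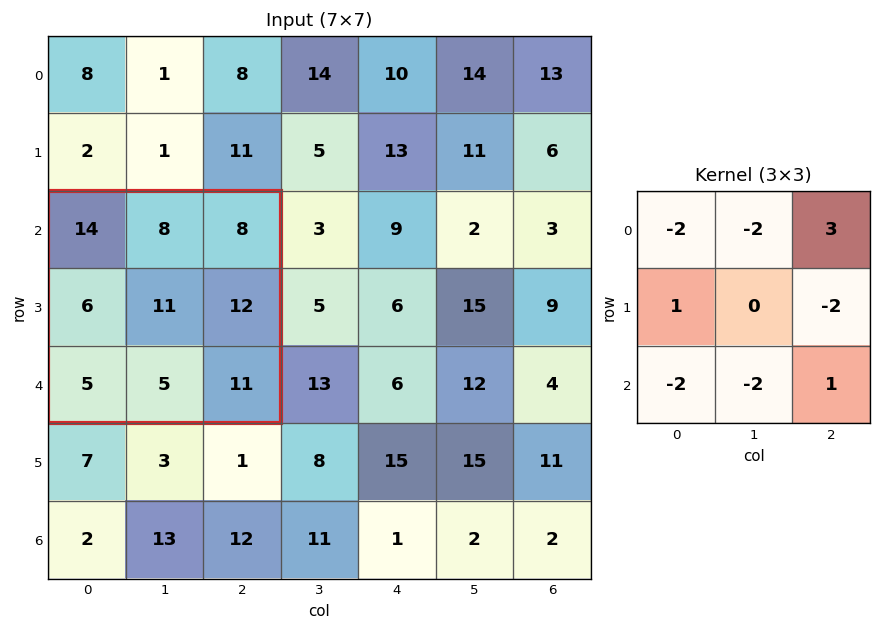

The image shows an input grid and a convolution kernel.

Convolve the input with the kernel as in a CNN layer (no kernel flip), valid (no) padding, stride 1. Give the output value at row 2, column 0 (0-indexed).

-47

The receptive field on the input at this output position is [14 8 8 / 6 11 12 / 5 5 11]. Elementwise product with the kernel and sum: 14·-2 + 8·-2 + 8·3 + 6·1 + 12·-2 + 5·-2 + 5·-2 + 11·1.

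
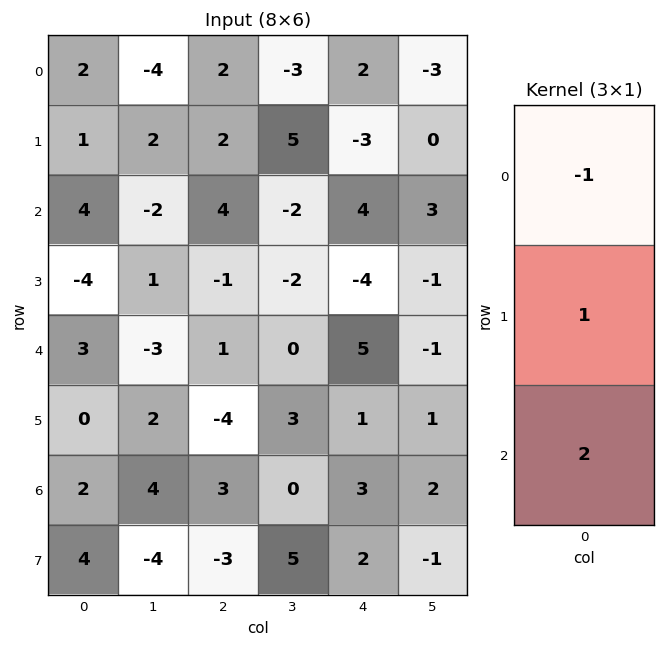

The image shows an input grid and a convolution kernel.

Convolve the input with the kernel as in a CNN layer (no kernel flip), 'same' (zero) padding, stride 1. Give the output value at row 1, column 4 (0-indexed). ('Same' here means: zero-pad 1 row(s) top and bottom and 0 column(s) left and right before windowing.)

The receptive field on the zero-padded input at this output position is [2 / -3 / 4]. Elementwise product with the kernel and sum: 2·-1 + -3·1 + 4·2.

3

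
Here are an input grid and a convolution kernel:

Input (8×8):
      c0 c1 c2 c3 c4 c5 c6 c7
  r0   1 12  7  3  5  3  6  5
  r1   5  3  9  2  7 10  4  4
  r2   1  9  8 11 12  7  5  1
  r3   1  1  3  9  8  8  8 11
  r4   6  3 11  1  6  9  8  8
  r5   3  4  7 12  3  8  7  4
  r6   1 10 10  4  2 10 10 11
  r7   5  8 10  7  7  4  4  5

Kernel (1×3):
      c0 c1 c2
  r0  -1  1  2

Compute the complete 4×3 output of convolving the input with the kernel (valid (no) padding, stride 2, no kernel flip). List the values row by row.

25 6 10
24 27 5
19 2 19
29 -2 28

Output[0,0]: The receptive field on the input at this output position is [1 12 7]. Elementwise product with the kernel and sum: 1·-1 + 12·1 + 7·2.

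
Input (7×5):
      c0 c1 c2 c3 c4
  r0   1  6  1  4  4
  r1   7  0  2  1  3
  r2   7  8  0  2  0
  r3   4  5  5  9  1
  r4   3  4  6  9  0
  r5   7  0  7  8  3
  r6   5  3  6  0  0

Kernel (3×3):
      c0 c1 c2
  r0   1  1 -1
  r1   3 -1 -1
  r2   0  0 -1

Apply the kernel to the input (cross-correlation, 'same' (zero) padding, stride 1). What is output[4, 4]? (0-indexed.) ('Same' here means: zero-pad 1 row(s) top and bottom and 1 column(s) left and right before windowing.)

The receptive field on the zero-padded input at this output position is [9 1 0 / 9 0 0 / 8 3 0]. Elementwise product with the kernel and sum: 9·1 + 1·1 + 0·-1 + 9·3 + 0·-1 + 0·-1 + 0·-1.

37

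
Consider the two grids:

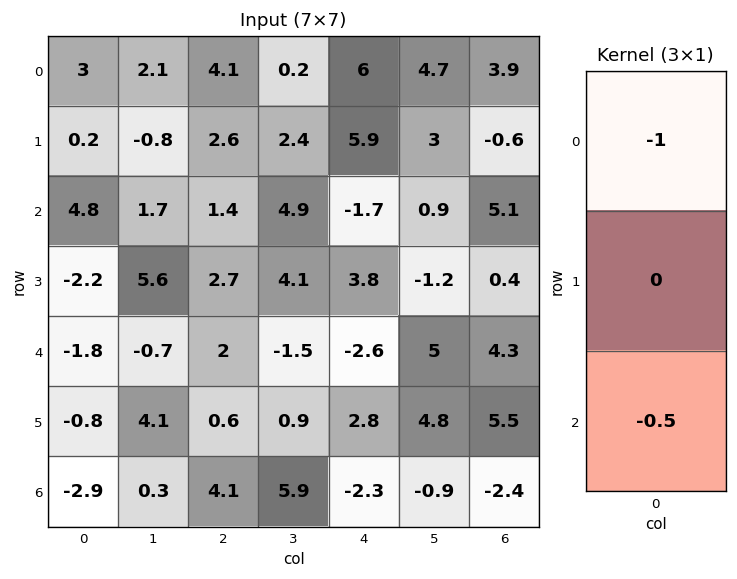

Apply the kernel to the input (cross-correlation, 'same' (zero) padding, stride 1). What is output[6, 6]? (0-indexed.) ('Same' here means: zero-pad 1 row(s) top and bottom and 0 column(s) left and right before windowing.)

The receptive field on the zero-padded input at this output position is [5.5 / -2.4 / 0]. Elementwise product with the kernel and sum: 5.5·-1 + 0·-0.5.

-5.5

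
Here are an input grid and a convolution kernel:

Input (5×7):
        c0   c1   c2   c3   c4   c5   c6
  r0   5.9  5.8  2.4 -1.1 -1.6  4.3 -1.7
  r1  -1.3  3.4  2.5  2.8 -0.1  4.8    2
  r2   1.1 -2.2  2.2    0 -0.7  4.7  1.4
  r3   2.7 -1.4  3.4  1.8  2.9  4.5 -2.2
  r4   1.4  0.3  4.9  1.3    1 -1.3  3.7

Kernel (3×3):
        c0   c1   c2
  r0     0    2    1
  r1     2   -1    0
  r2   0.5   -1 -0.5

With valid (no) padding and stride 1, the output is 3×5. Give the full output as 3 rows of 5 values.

9.65 4.7 -0.15 5.15 -3.85
14.75 -3.8 8.35 1.05 3.55
2.55 -7.2 4.95 4.3 12.05

Output[0,0]: The receptive field on the input at this output position is [5.9 5.8 2.4 / -1.3 3.4 2.5 / 1.1 -2.2 2.2]. Elementwise product with the kernel and sum: 5.8·2 + 2.4·1 + -1.3·2 + 3.4·-1 + 1.1·0.5 + -2.2·-1 + 2.2·-0.5.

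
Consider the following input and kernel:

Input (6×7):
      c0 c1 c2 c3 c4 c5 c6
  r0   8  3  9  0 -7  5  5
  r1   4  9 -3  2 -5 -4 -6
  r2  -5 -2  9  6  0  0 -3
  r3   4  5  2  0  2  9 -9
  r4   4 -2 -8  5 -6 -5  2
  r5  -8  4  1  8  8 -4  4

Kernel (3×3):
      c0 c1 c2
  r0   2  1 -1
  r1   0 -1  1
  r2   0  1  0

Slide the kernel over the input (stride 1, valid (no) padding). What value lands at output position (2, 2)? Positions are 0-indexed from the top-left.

31

The receptive field on the input at this output position is [9 6 0 / 2 0 2 / -8 5 -6]. Elementwise product with the kernel and sum: 9·2 + 6·1 + 0·-1 + 0·-1 + 2·1 + 5·1.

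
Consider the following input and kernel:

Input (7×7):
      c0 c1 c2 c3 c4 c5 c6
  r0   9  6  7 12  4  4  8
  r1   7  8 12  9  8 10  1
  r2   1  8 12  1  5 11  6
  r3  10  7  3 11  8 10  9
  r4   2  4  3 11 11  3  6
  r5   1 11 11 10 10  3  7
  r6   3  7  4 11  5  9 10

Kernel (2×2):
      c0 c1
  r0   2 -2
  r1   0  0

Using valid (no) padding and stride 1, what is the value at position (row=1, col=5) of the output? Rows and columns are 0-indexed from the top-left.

18

The receptive field on the input at this output position is [10 1 / 11 6]. Elementwise product with the kernel and sum: 10·2 + 1·-2.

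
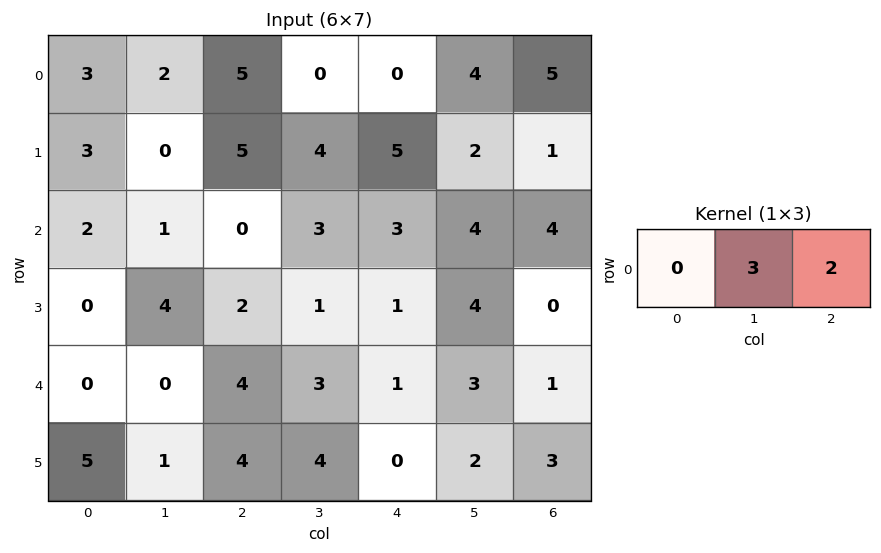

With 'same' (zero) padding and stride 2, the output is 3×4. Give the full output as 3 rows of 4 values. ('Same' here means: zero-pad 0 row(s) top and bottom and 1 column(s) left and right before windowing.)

13 15 8 15
8 6 17 12
0 18 9 3

Output[0,0]: The receptive field on the zero-padded input at this output position is [0 3 2]. Elementwise product with the kernel and sum: 3·3 + 2·2.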